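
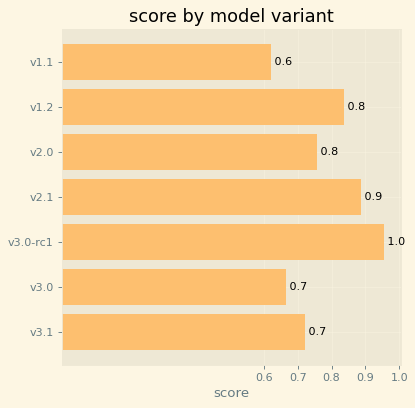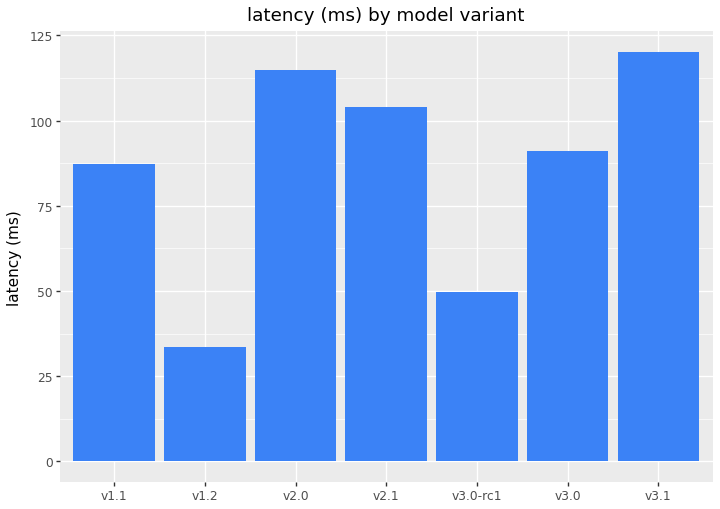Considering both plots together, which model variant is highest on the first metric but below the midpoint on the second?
Chart 2 median latency (ms) ≈ 100; below-median model variants: v1.1, v1.2, v3.0-rc1. Among those, v3.0-rc1 has the highest score (≈ 1).

v3.0-rc1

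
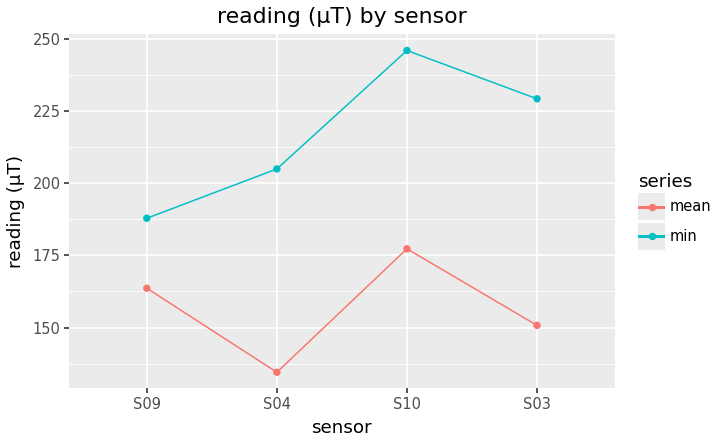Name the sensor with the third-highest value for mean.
Top 4 for mean: S10 ≈ 180, S09 ≈ 160, S03 ≈ 150, S04 ≈ 130.

S03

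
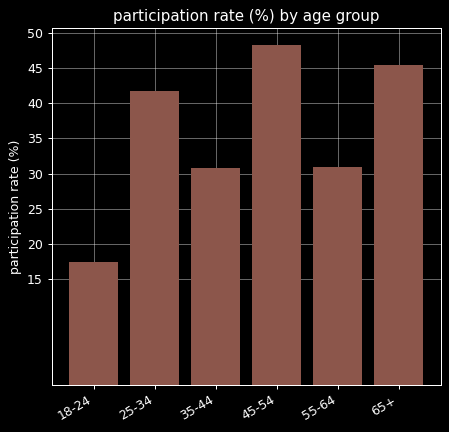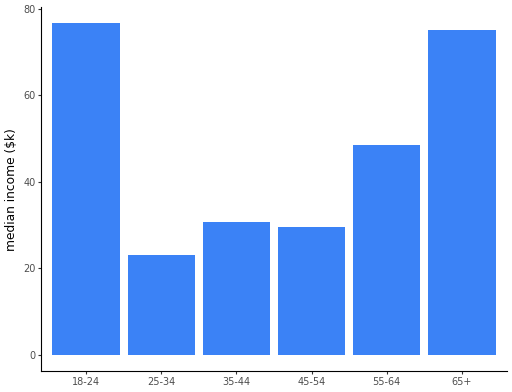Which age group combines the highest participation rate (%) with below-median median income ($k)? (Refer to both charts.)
45-54

Chart 2 median median income ($k) ≈ 40; below-median age groups: 25-34, 35-44, 45-54. Among those, 45-54 has the highest participation rate (%) (≈ 50).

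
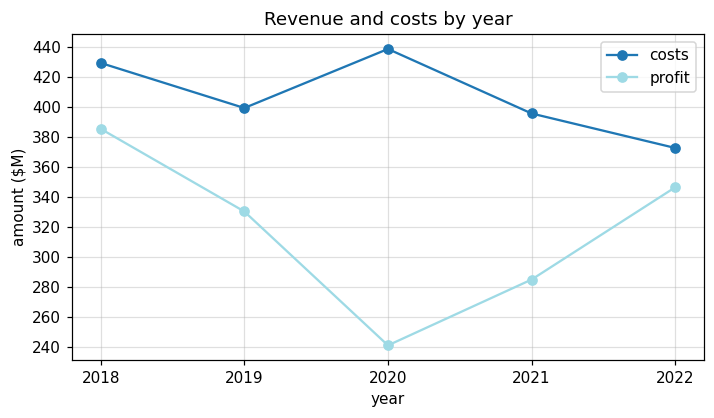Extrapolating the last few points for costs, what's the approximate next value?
≈ 350

Last three: 440, 400, 380 → slope ≈ -30/step → next ≈ 350.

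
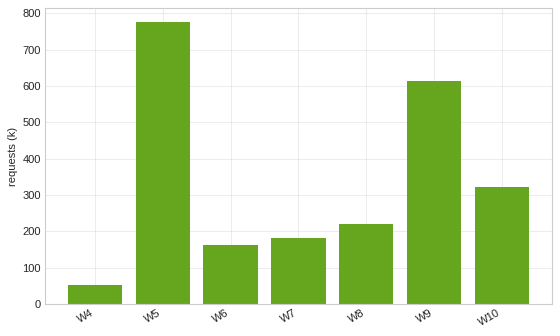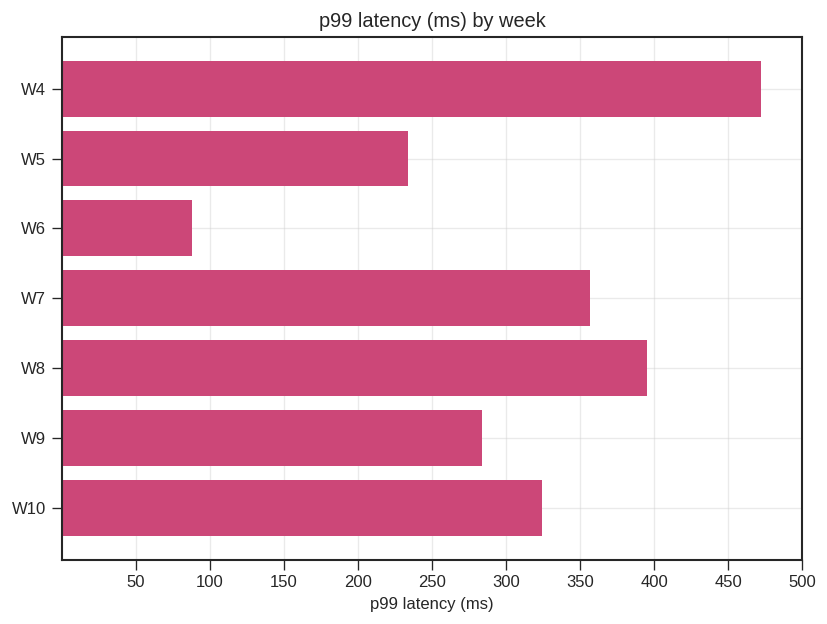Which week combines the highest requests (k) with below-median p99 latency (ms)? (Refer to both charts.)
W5

Chart 2 median p99 latency (ms) ≈ 300; below-median weeks: W5, W6, W9. Among those, W5 has the highest requests (k) (≈ 800).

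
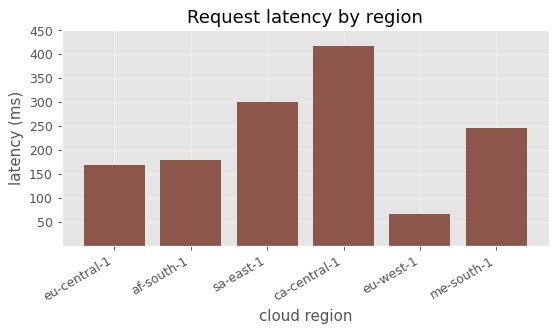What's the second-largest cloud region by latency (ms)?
Top 3: ca-central-1 ≈ 400, sa-east-1 ≈ 300, me-south-1 ≈ 250.

sa-east-1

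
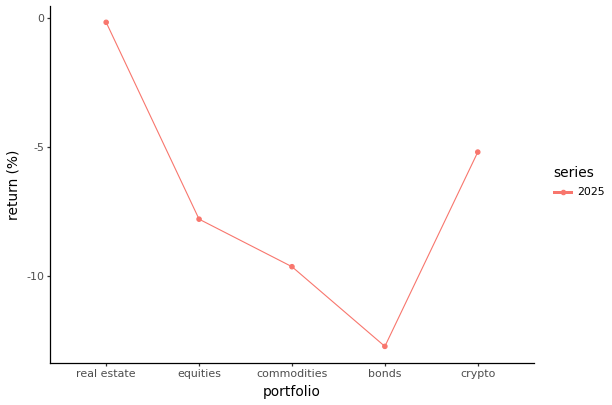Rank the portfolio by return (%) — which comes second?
Top 3: real estate ≈ 0, crypto ≈ -6, equities ≈ -8.

crypto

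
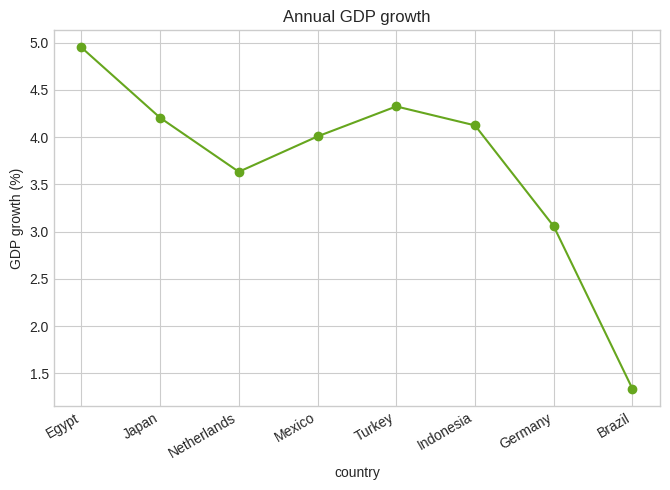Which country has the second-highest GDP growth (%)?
Top 3: Egypt ≈ 5.0, Turkey ≈ 4.5, Japan ≈ 4.0.

Turkey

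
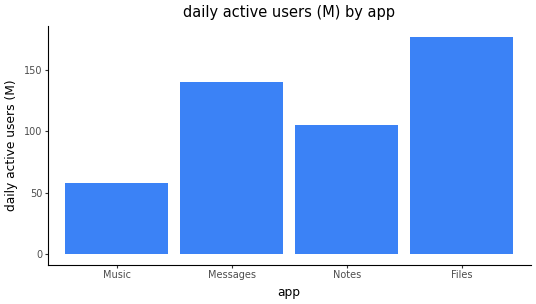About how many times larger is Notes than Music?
Notes ≈ 100, Music ≈ 60; 100/60 ≈ 1.67.

≈ 1.67×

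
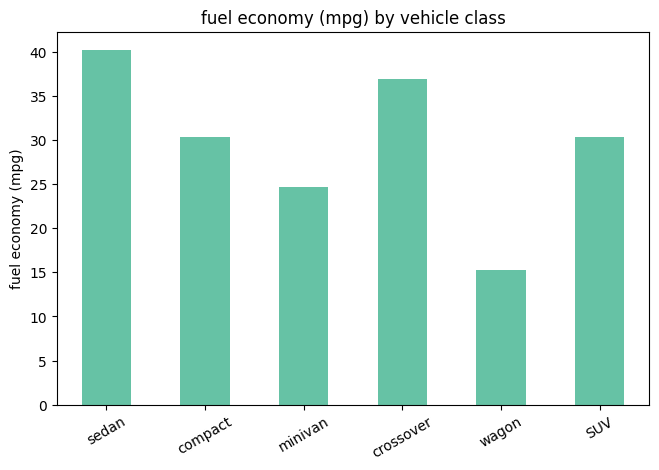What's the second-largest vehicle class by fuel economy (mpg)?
crossover

Top 3: sedan ≈ 40, crossover ≈ 35, SUV ≈ 30.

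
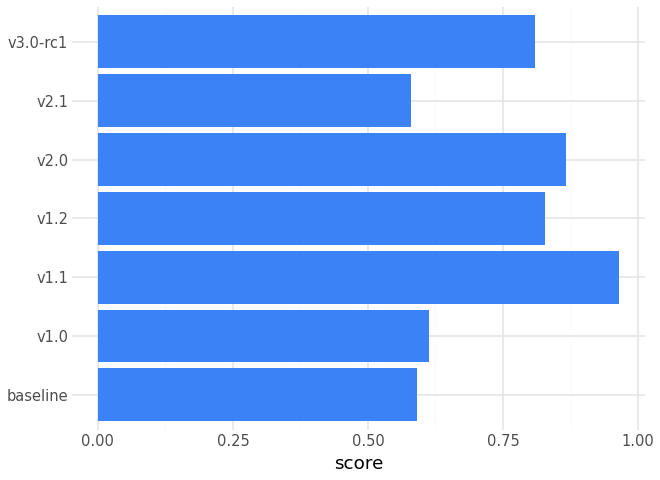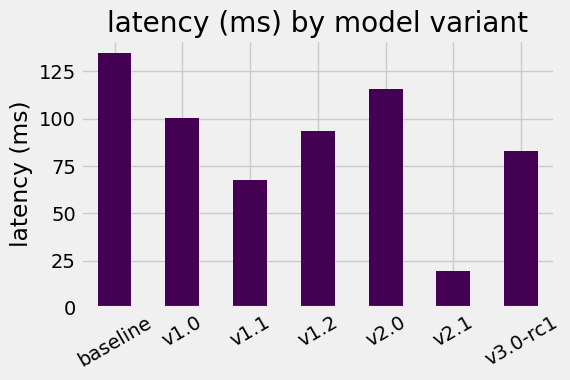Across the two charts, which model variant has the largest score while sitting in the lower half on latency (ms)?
Chart 2 median latency (ms) ≈ 100; below-median model variants: v1.1, v2.1, v3.0-rc1. Among those, v1.1 has the highest score (≈ 1).

v1.1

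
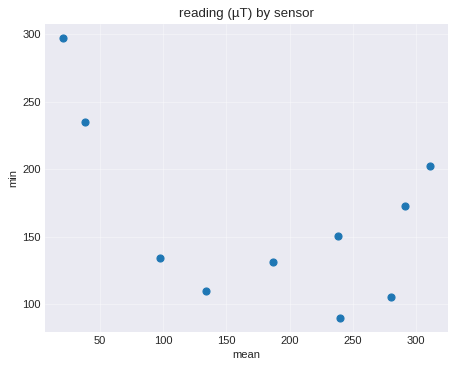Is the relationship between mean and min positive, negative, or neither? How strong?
negative, moderate

Points are negatively correlated; moderate (|r| ≈ 0.5).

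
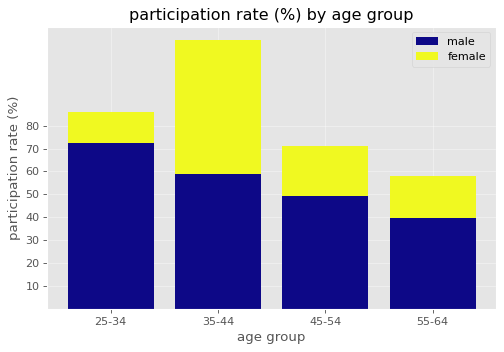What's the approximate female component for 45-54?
female top ≈ 70, bottom ≈ 50; segment ≈ 20.

≈ 20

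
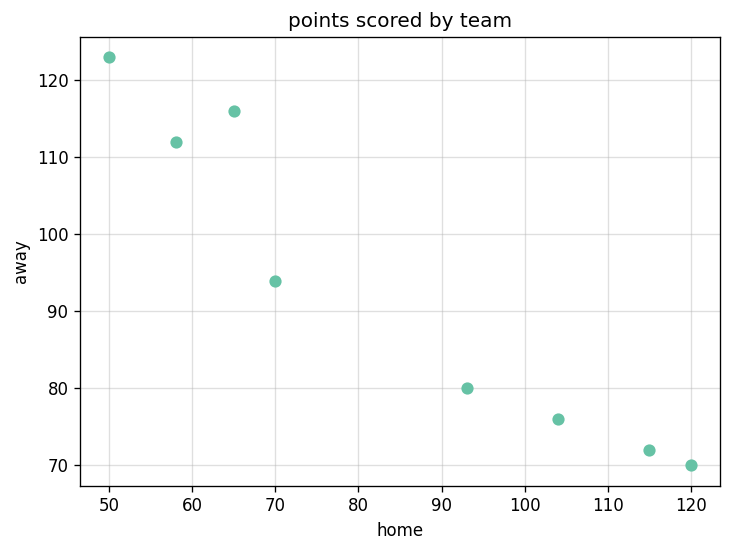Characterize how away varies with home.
negative, strong

Points are negatively correlated; strong (|r| ≈ 1.0).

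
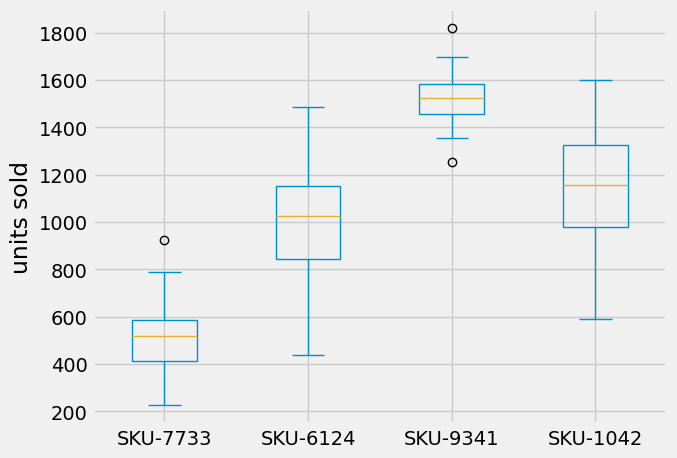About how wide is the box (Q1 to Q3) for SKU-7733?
≈ 200

Q3 ≈ 600, Q1 ≈ 400; IQR ≈ 200.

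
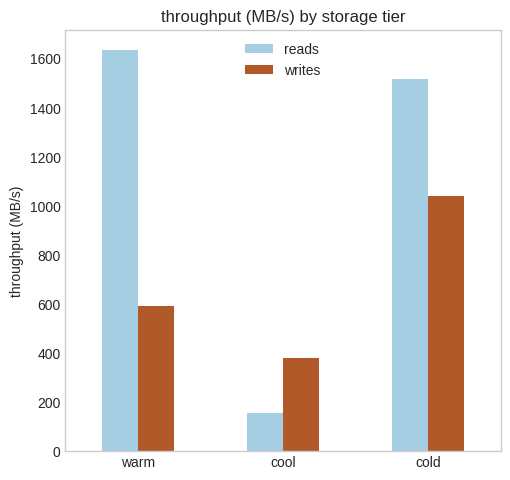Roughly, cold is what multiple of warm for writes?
≈ 1.67×

cold ≈ 1000, warm ≈ 600; 1000/600 ≈ 1.67.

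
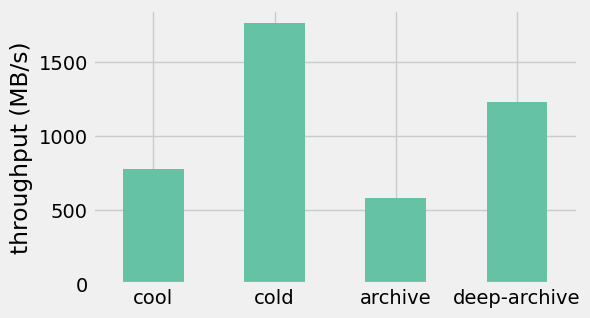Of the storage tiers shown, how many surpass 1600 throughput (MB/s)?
1

Above 1600: cold.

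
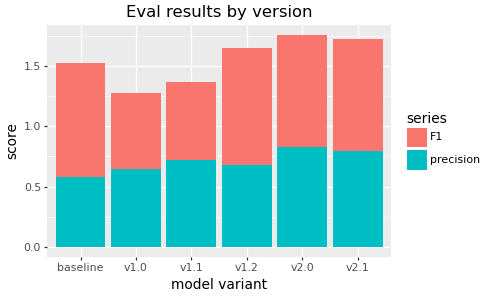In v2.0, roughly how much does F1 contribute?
F1 top ≈ 1.8, bottom ≈ 0.8; segment ≈ 1.0.

≈ 1.0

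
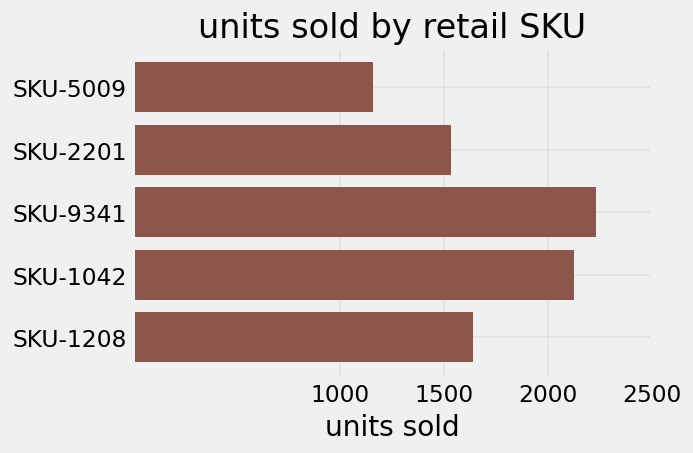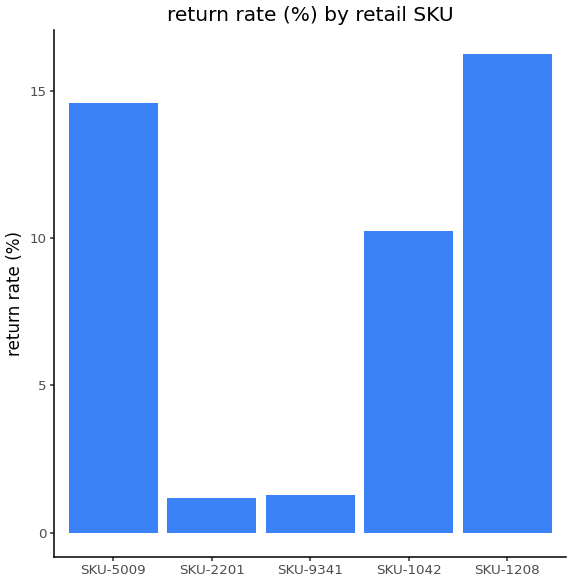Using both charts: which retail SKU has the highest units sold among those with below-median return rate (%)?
Chart 2 median return rate (%) ≈ 10; below-median retail SKUs: SKU-2201, SKU-9341. Among those, SKU-9341 has the highest units sold (≈ 2000).

SKU-9341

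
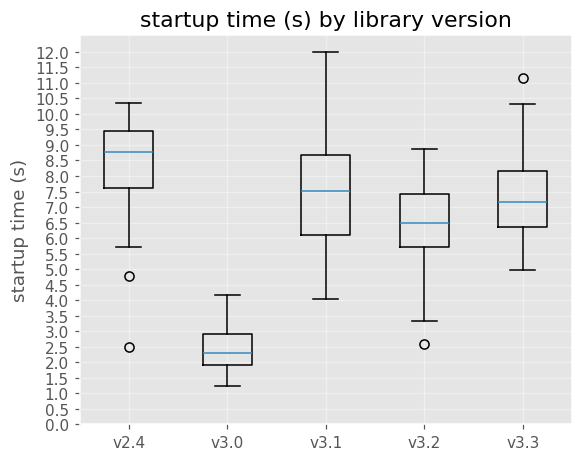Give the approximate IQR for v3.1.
≈ 2.5

Q3 ≈ 8.5, Q1 ≈ 6.0; IQR ≈ 2.5.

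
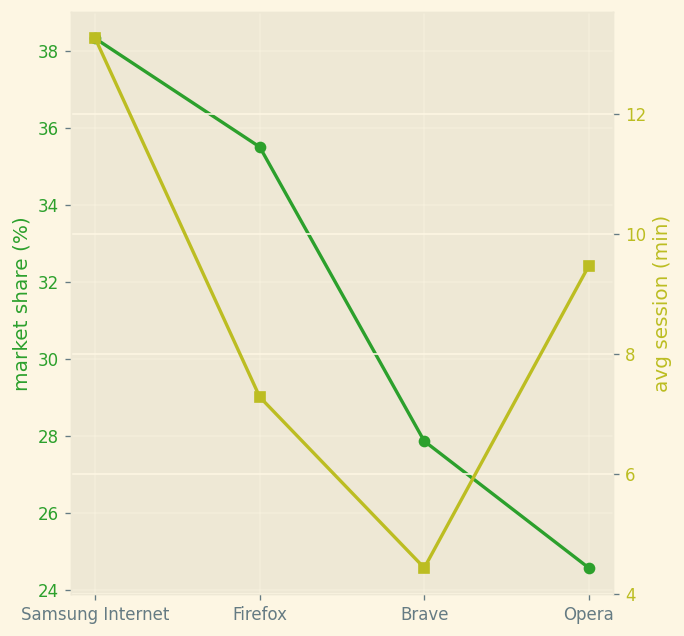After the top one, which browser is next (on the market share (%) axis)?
Top 3 (on the market share (%) axis): Samsung Internet ≈ 38, Firefox ≈ 36, Brave ≈ 28.

Firefox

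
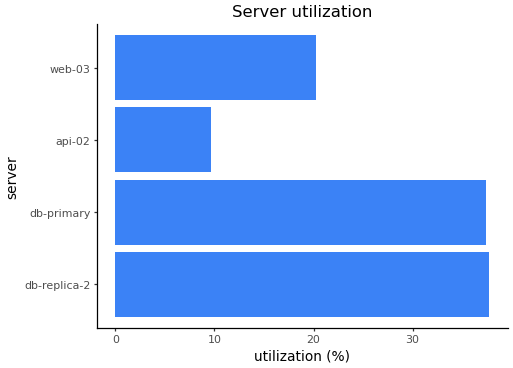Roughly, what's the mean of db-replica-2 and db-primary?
≈ 38

(40 + 35) / 2 ≈ 38.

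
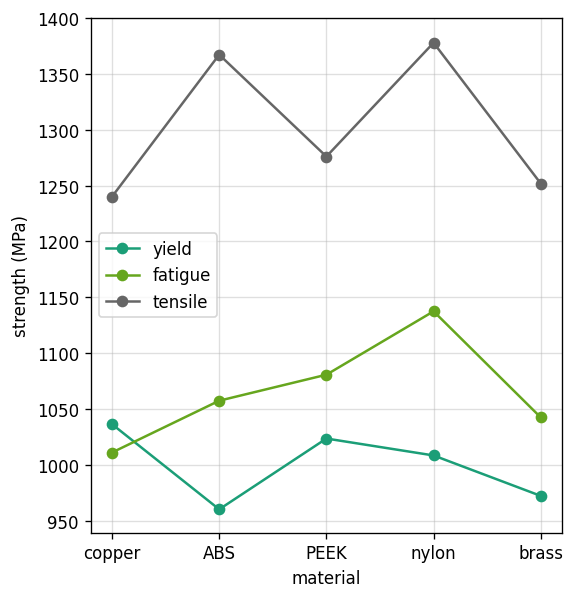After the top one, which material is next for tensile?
Top 3 for tensile: nylon ≈ 1400, ABS ≈ 1350, PEEK ≈ 1300.

ABS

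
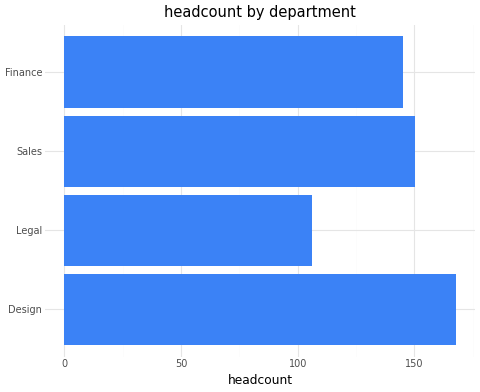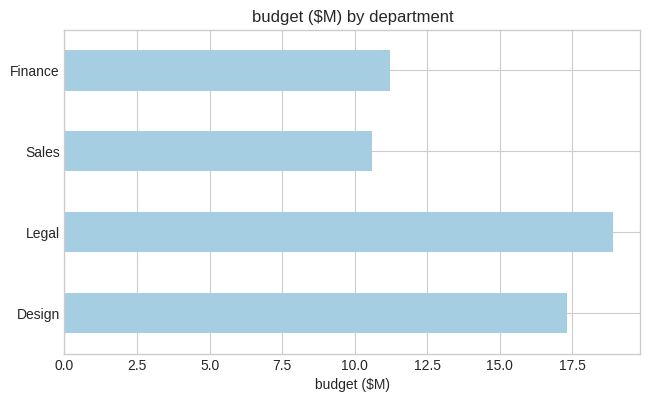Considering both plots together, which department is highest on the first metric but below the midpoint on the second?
Chart 2 median budget ($M) ≈ 14; below-median departments: Sales, Finance. Among those, Sales has the highest headcount (≈ 160).

Sales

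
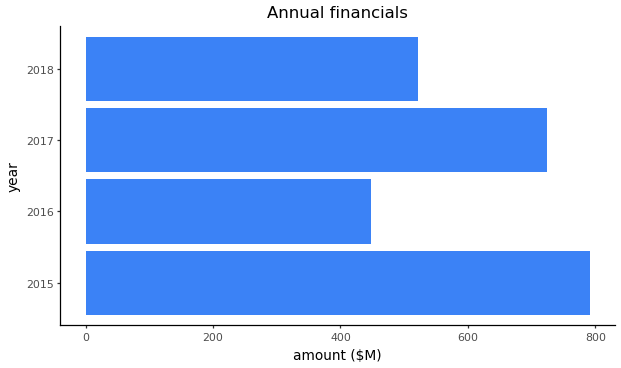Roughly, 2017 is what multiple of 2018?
≈ 1.4×

2017 ≈ 700, 2018 ≈ 500; 700/500 ≈ 1.4.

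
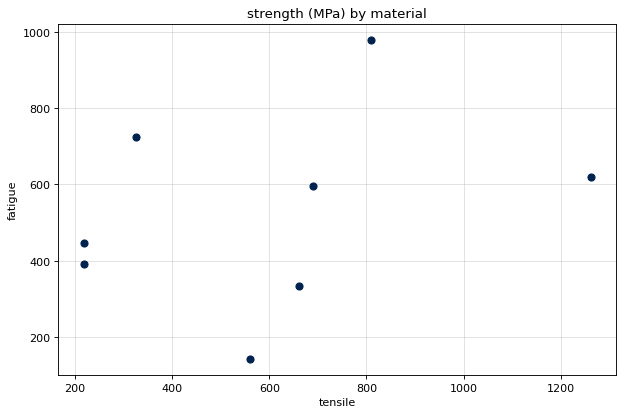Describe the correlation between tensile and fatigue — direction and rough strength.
Points are positively correlated; weak (|r| ≈ 0.3).

positive, weak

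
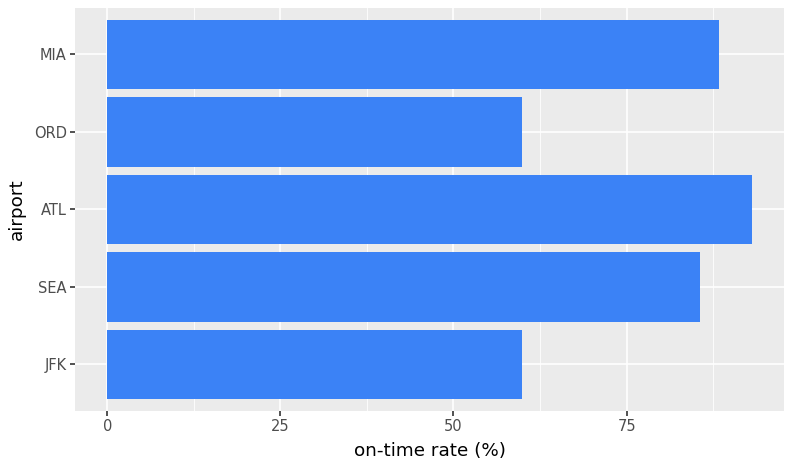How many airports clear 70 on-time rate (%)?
Above 70: SEA, ATL, MIA.

3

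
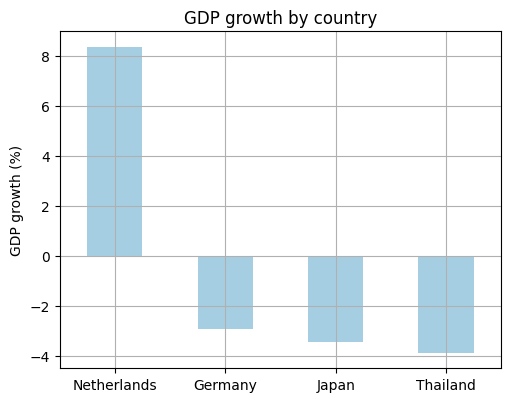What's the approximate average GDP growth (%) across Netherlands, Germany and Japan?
≈ 1

(8 + -2 + -4) / 3 ≈ 1.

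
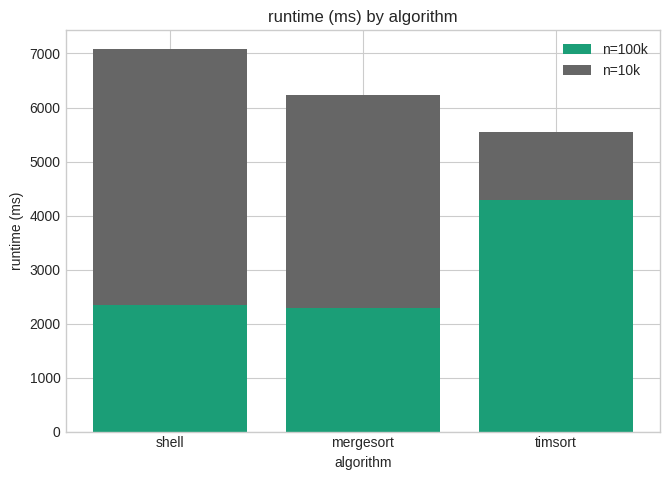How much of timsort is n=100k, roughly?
n=100k top ≈ 4000, bottom ≈ 0; segment ≈ 4000.

≈ 4000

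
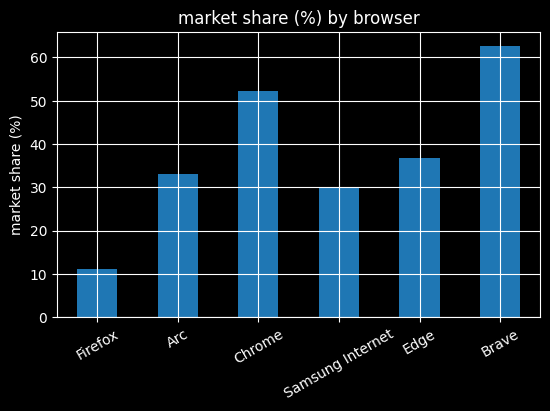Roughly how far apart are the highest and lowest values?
Max Brave ≈ 60, min Firefox ≈ 10; range ≈ 50.

≈ 50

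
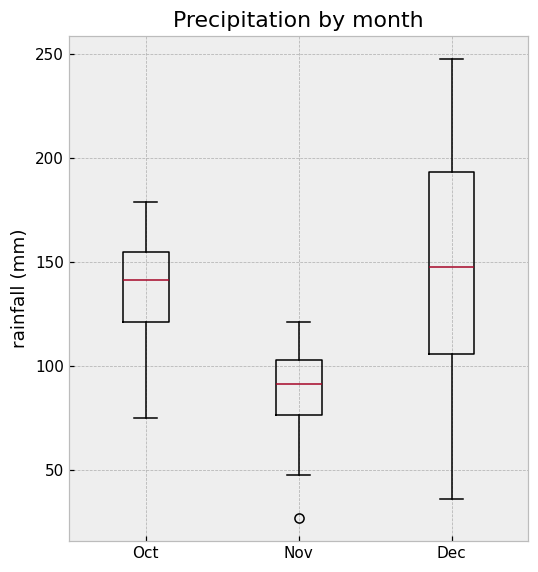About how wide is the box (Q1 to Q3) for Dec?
Q3 ≈ 190, Q1 ≈ 110; IQR ≈ 80.

≈ 80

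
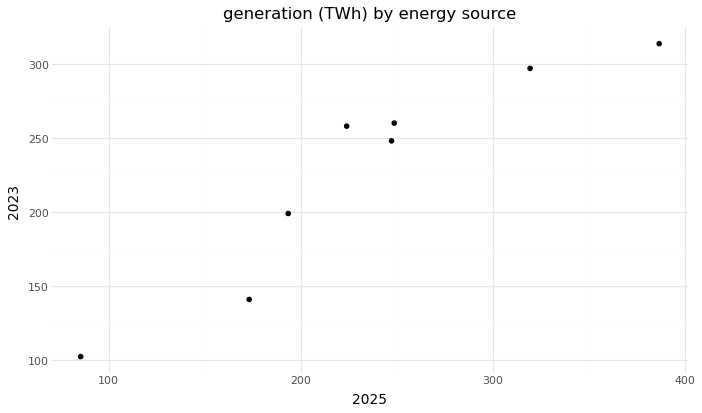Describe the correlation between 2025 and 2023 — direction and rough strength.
positive, strong

Points are positively correlated; strong (|r| ≈ 0.9).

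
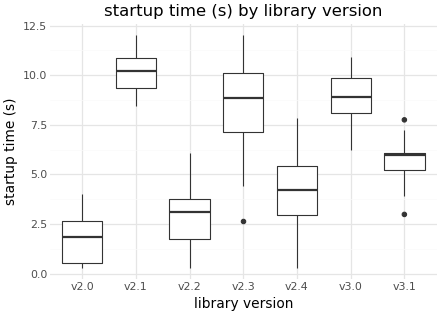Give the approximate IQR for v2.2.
≈ 2

Q3 ≈ 4, Q1 ≈ 2; IQR ≈ 2.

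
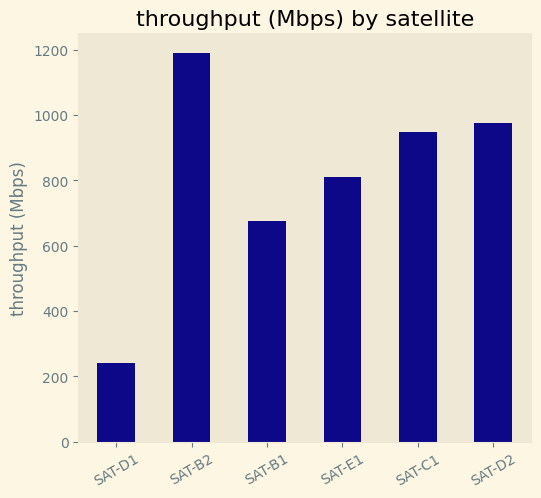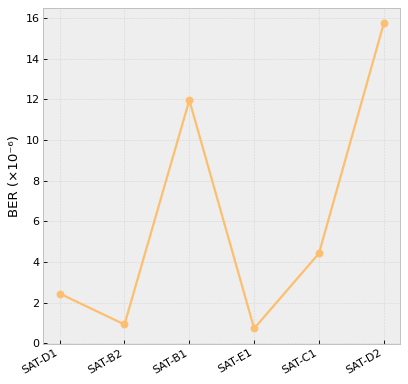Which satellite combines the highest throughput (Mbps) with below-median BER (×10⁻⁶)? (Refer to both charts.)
SAT-B2

Chart 2 median BER (×10⁻⁶) ≈ 4; below-median satellites: SAT-D1, SAT-B2, SAT-E1. Among those, SAT-B2 has the highest throughput (Mbps) (≈ 1200).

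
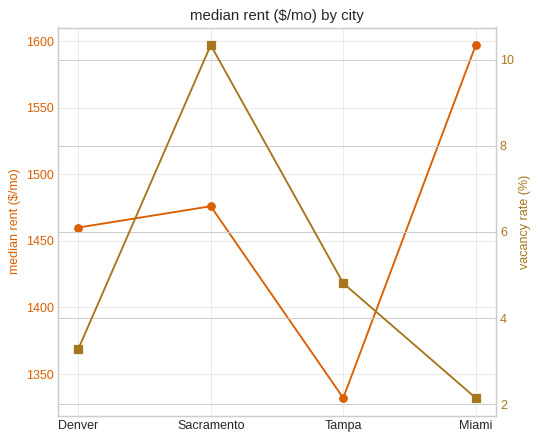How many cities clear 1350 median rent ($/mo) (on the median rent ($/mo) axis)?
Above 1350: Denver, Sacramento, Miami.

3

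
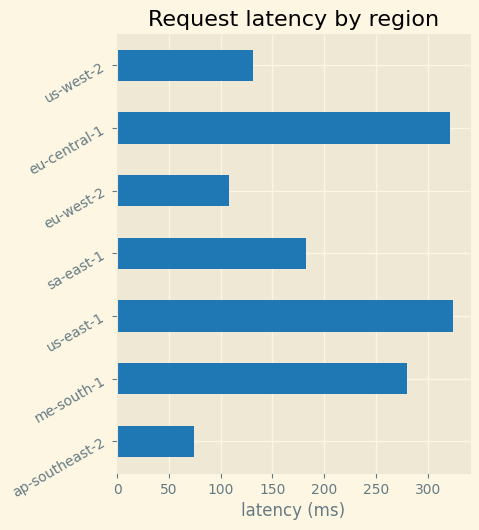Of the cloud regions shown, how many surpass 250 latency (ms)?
Above 250: me-south-1, us-east-1, eu-central-1.

3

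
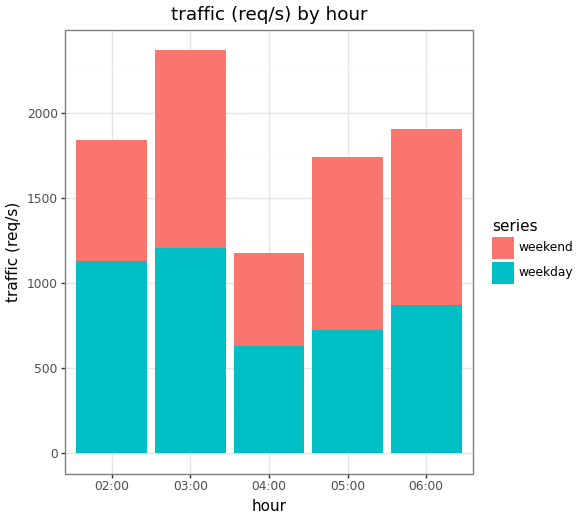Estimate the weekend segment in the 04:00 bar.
≈ 600

weekend top ≈ 1200, bottom ≈ 600; segment ≈ 600.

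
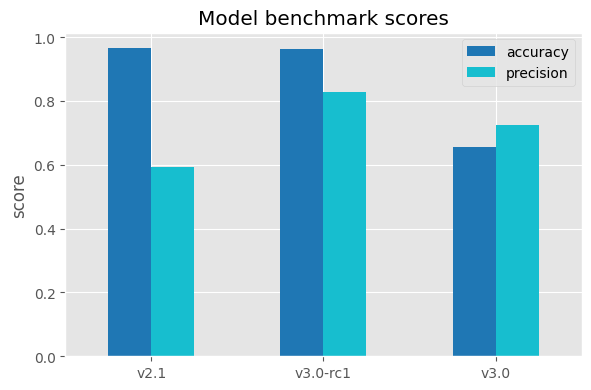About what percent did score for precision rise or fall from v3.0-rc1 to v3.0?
v3.0-rc1 ≈ 0.8, v3.0 ≈ 0.7; (0.7 − 0.8) / 0.8 ≈ -12.5%.

≈ -12.5%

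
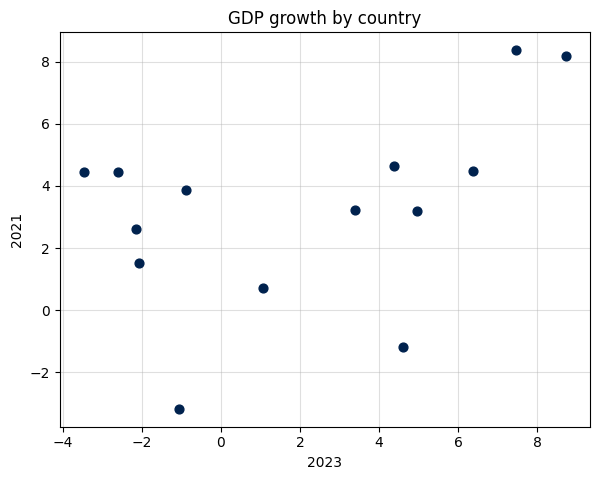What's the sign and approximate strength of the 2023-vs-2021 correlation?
Points are positively correlated; moderate (|r| ≈ 0.5).

positive, moderate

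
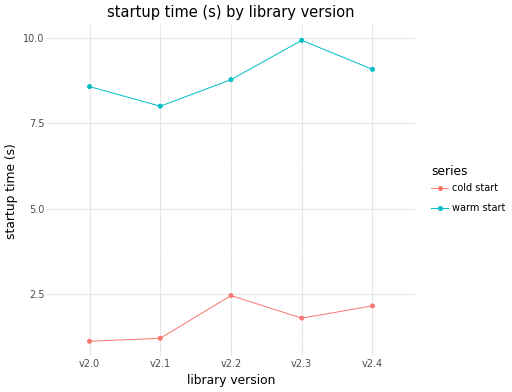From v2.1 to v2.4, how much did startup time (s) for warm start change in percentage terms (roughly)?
≈ +12.5%

v2.1 ≈ 8, v2.4 ≈ 9; (9 − 8) / 8 ≈ +12.5%.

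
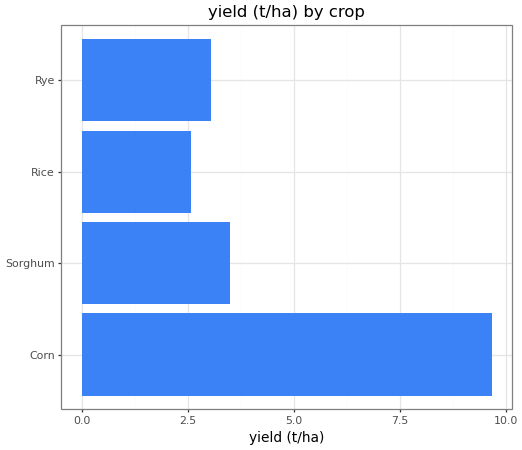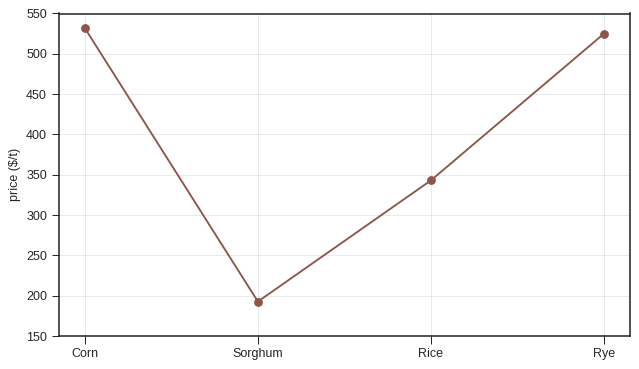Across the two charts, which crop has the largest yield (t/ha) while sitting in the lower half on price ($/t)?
Chart 2 median price ($/t) ≈ 450; below-median crops: Sorghum, Rice. Among those, Sorghum has the highest yield (t/ha) (≈ 4).

Sorghum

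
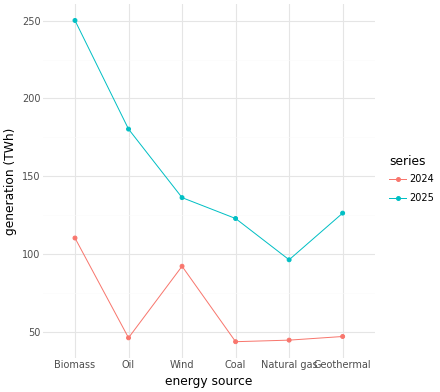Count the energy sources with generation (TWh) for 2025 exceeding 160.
Above 160: Biomass, Oil.

2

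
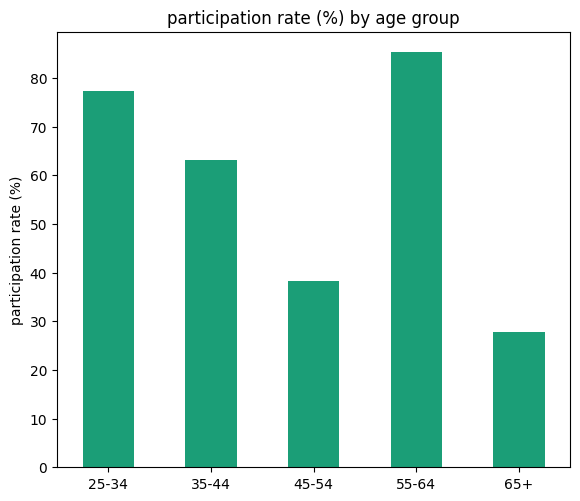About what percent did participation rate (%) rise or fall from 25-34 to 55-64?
25-34 ≈ 80, 55-64 ≈ 90; (90 − 80) / 80 ≈ +12.5%.

≈ +12.5%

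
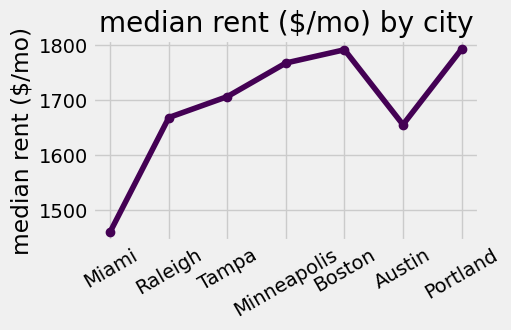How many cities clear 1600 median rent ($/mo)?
6

Above 1600: Raleigh, Tampa, Minneapolis, Boston, Austin, Portland.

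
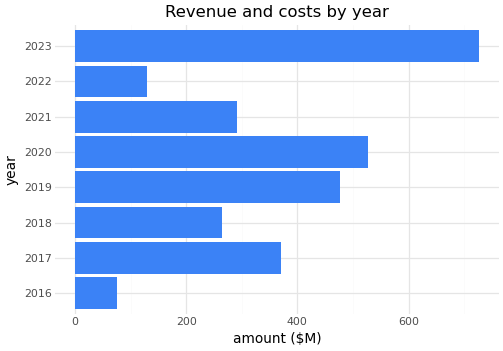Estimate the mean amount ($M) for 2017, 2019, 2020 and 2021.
(400 + 500 + 500 + 300) / 4 ≈ 425.

≈ 425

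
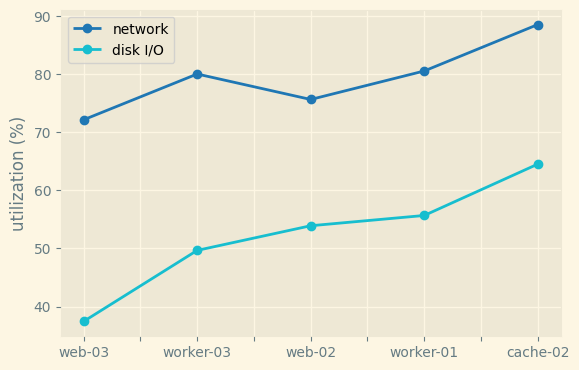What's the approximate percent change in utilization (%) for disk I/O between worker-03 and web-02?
worker-03 ≈ 50, web-02 ≈ 55; (55 − 50) / 50 ≈ +10%.

≈ +10%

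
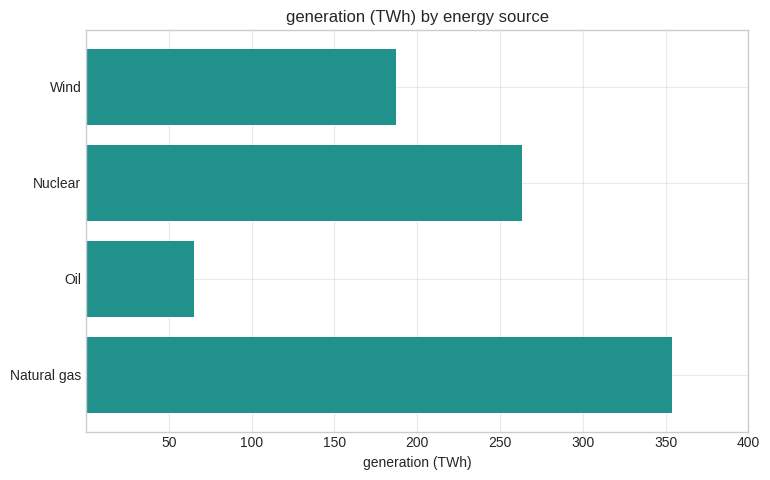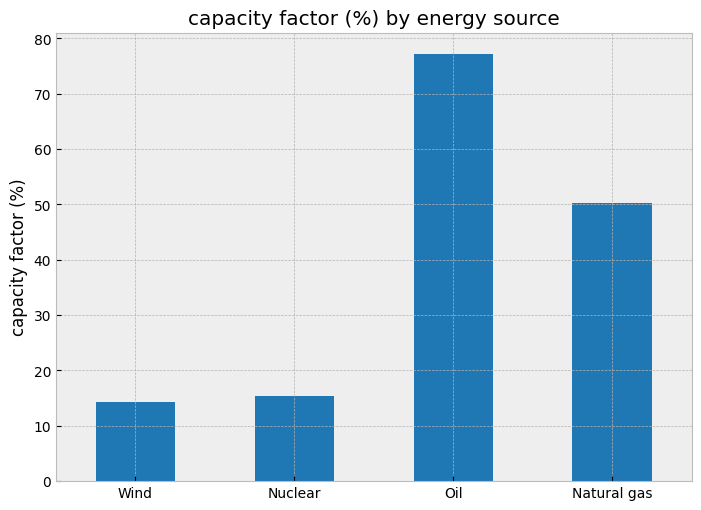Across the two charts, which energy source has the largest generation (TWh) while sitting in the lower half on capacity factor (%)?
Nuclear

Chart 2 median capacity factor (%) ≈ 30; below-median energy sources: Wind, Nuclear. Among those, Nuclear has the highest generation (TWh) (≈ 250).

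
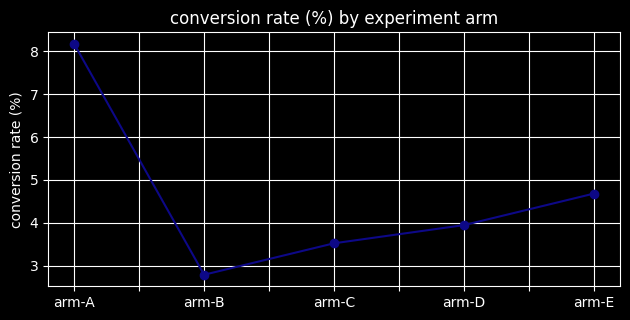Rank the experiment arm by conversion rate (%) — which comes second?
Top 3: arm-A ≈ 8.0, arm-E ≈ 4.5, arm-D ≈ 4.0.

arm-E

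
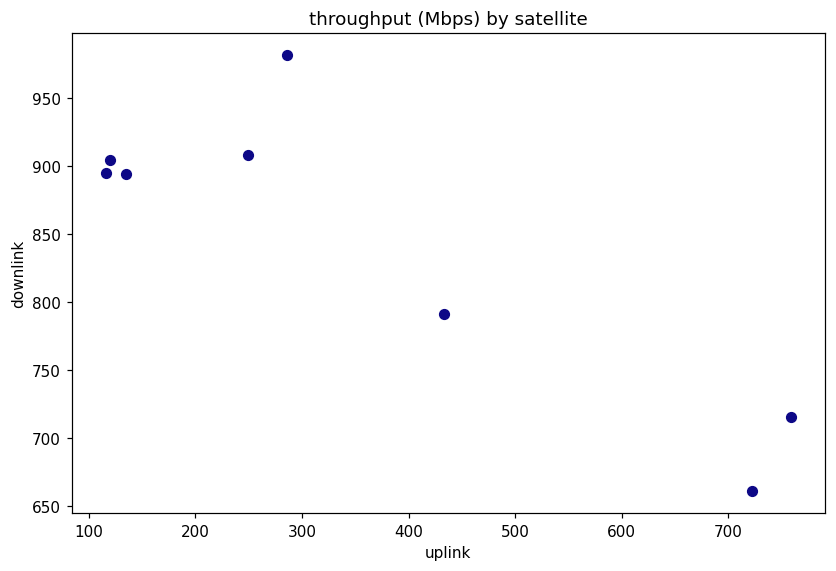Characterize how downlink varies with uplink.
negative, strong

Points are negatively correlated; strong (|r| ≈ 0.9).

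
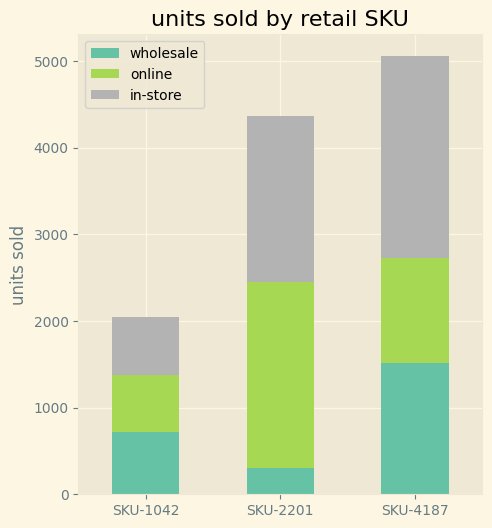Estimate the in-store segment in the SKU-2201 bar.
in-store top ≈ 4500, bottom ≈ 2500; segment ≈ 2000.

≈ 2000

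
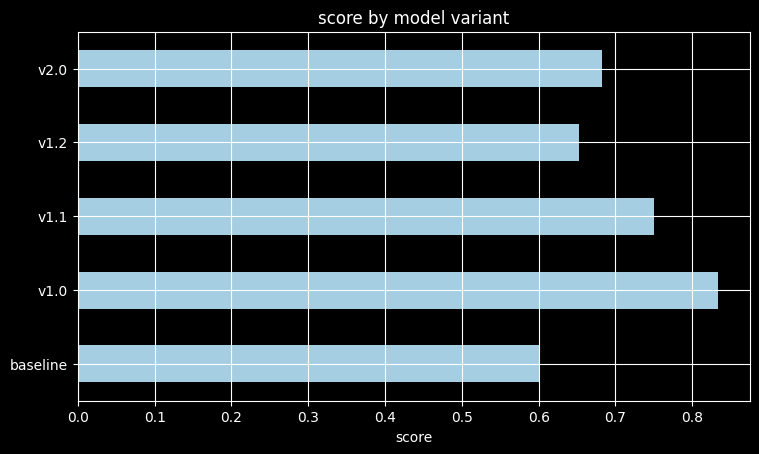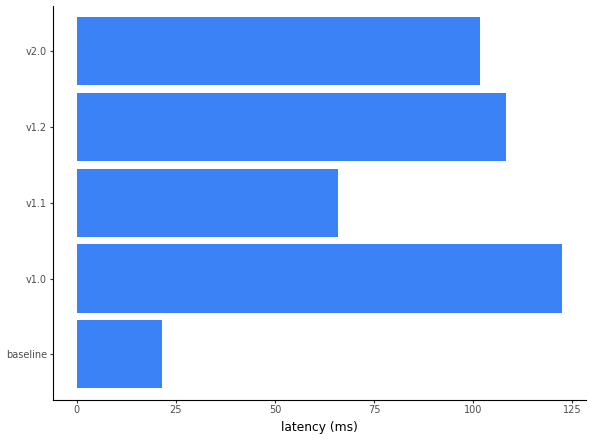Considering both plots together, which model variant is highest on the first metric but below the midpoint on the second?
v1.1

Chart 2 median latency (ms) ≈ 100; below-median model variants: baseline, v1.1. Among those, v1.1 has the highest score (≈ 0.7).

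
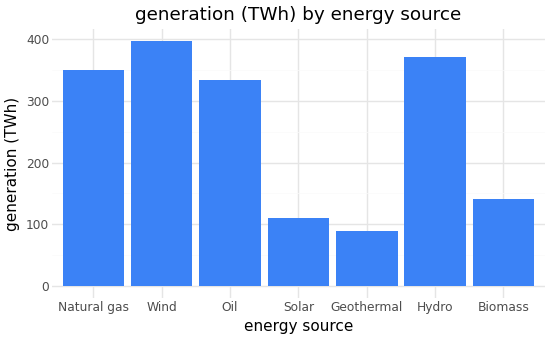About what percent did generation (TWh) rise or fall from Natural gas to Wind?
≈ +14.3%

Natural gas ≈ 350, Wind ≈ 400; (400 − 350) / 350 ≈ +14.3%.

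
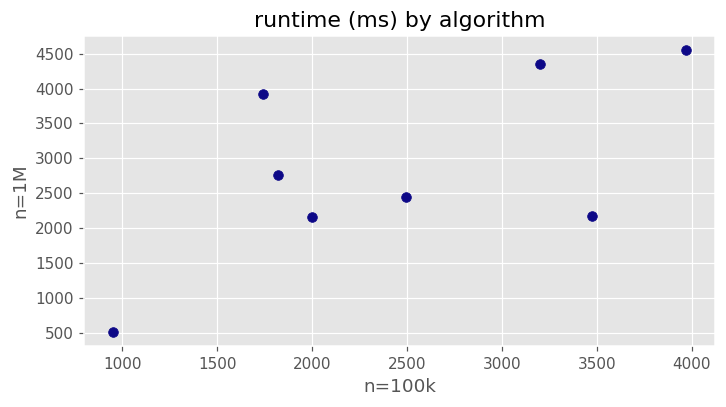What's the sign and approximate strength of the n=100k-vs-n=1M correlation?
positive, moderate

Points are positively correlated; moderate (|r| ≈ 0.6).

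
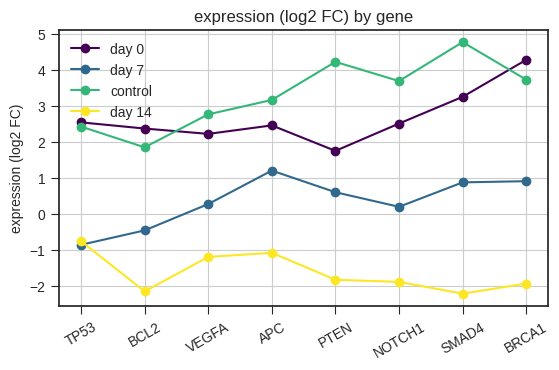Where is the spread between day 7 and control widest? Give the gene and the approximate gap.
SMAD4, ≈ 4 log2 FC

SMAD4: day 7 ≈ 1, control ≈ 5 → gap ≈ 4. Next-largest (PTEN) is only ≈ 3.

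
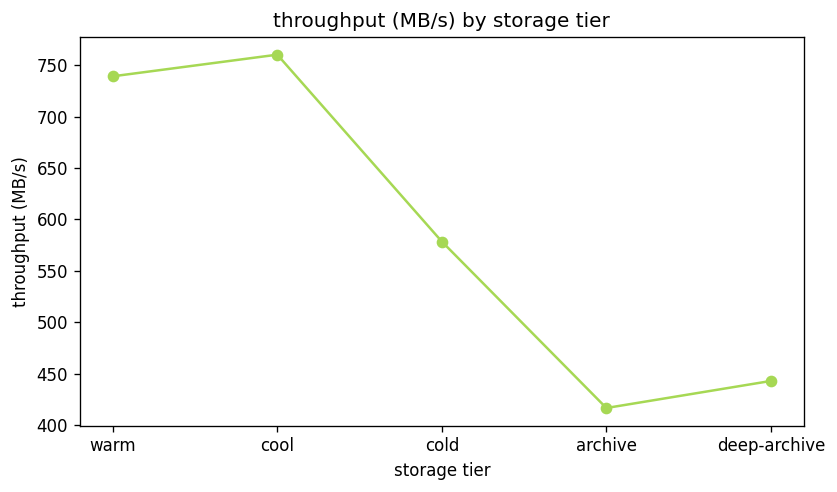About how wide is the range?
Max cool ≈ 750, min archive ≈ 400; range ≈ 350.

≈ 350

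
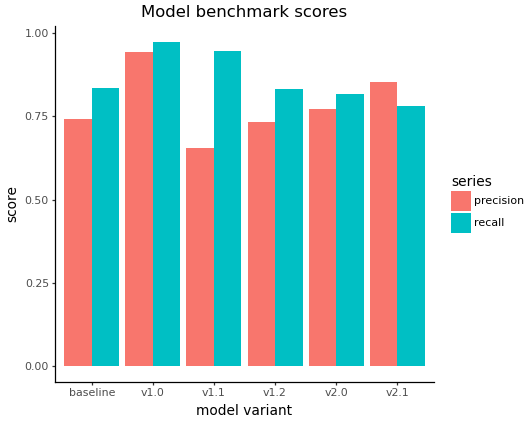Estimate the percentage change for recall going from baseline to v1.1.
≈ +12.5%

baseline ≈ 0.8, v1.1 ≈ 0.9; (0.9 − 0.8) / 0.8 ≈ +12.5%.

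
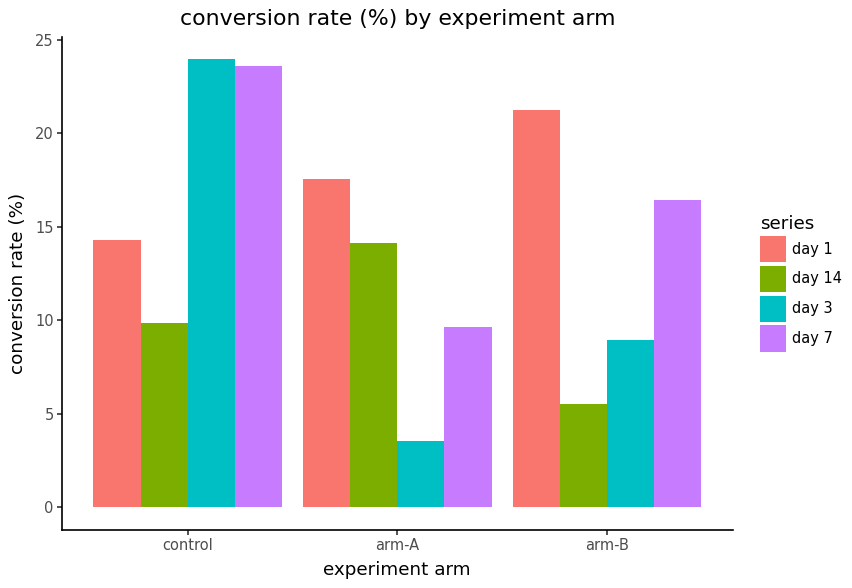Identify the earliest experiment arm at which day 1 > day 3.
arm-A

control: day 1 ≈ 14 vs day 3 ≈ 24 (not yet); arm-A: day 1 ≈ 18 vs day 3 ≈ 4 (first crossover).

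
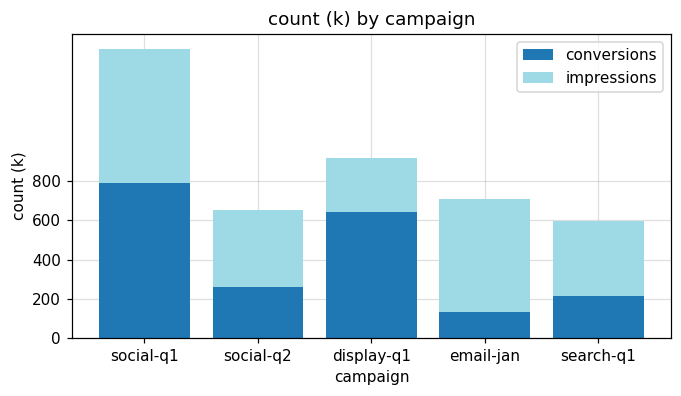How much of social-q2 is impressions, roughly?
impressions top ≈ 600, bottom ≈ 200; segment ≈ 400.

≈ 400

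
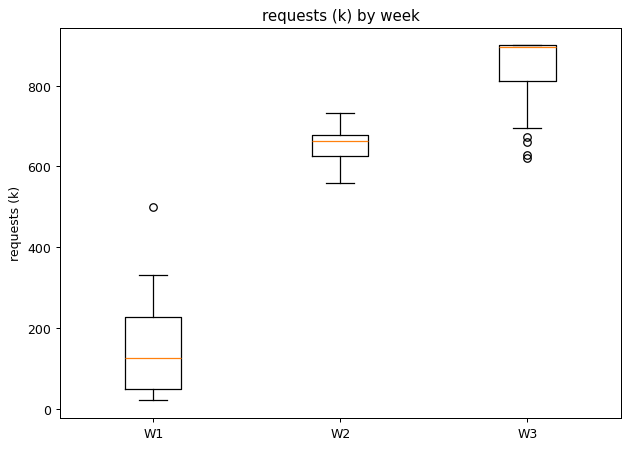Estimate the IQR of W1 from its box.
Q3 ≈ 200, Q1 ≈ 0; IQR ≈ 200.

≈ 200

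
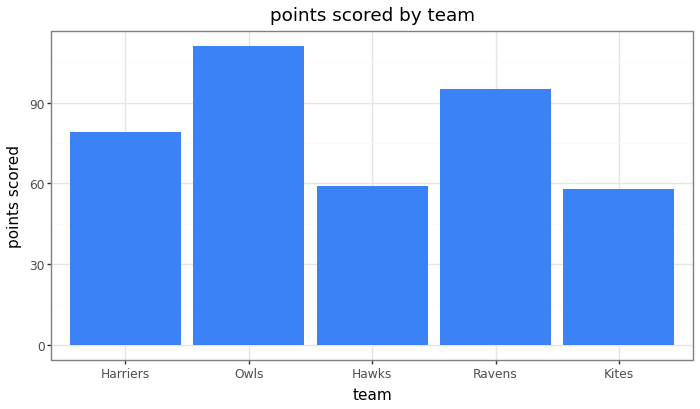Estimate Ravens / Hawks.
≈ 1.67×

Ravens ≈ 100, Hawks ≈ 60; 100/60 ≈ 1.67.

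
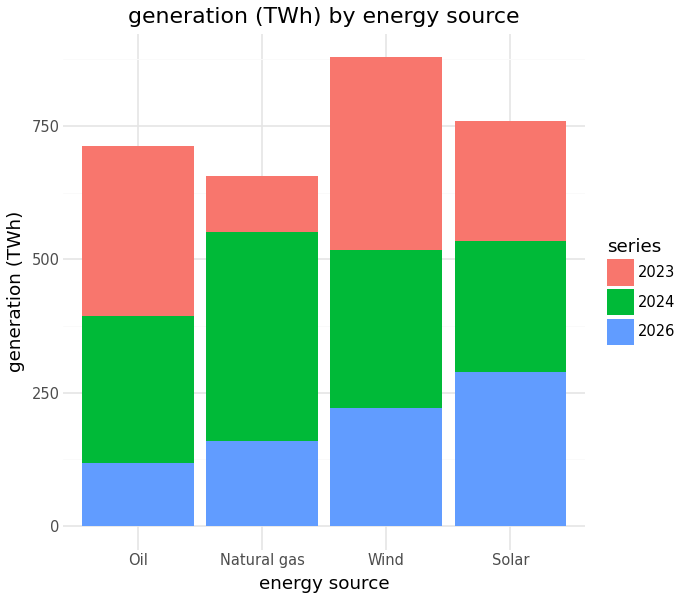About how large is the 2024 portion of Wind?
≈ 300

2024 top ≈ 500, bottom ≈ 200; segment ≈ 300.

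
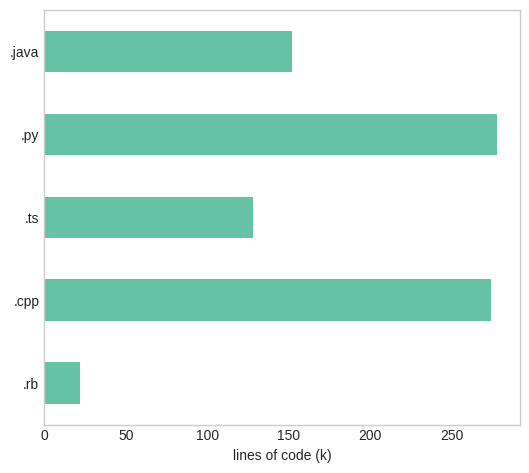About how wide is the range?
Max .py ≈ 275, min .rb ≈ 25; range ≈ 250.

≈ 250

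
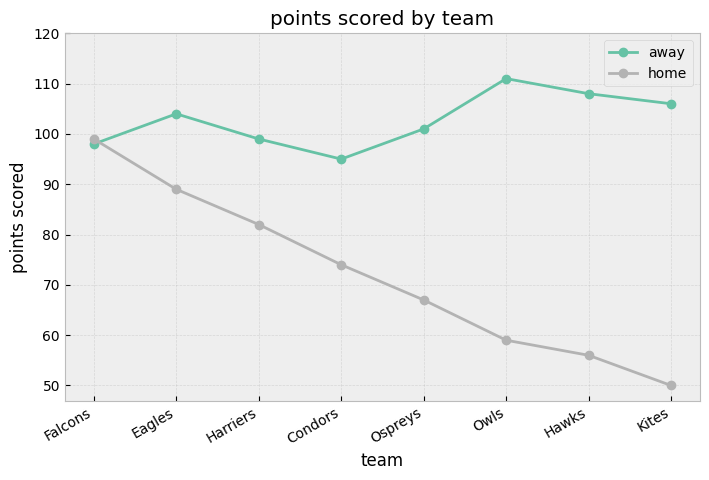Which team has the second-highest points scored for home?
Top 3 for home: Falcons ≈ 100, Eagles ≈ 90, Harriers ≈ 80.

Eagles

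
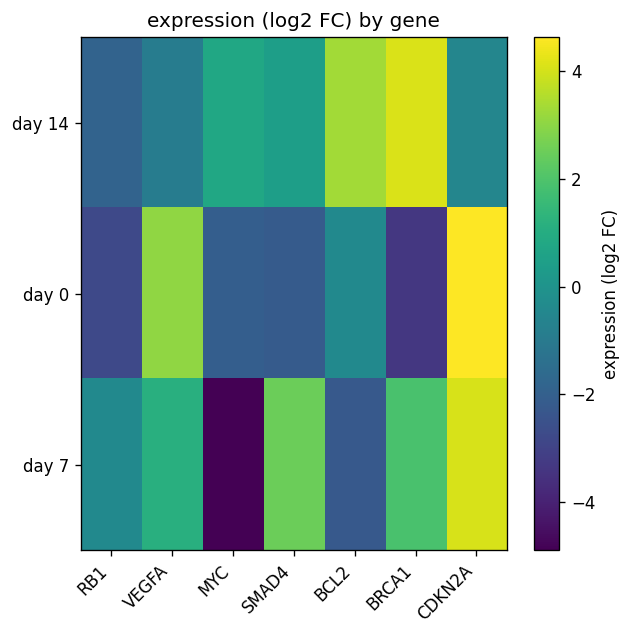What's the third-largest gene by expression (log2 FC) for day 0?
Top 4 for day 0: CDKN2A ≈ 5, VEGFA ≈ 3, BCL2 ≈ 0, MYC ≈ -2.

BCL2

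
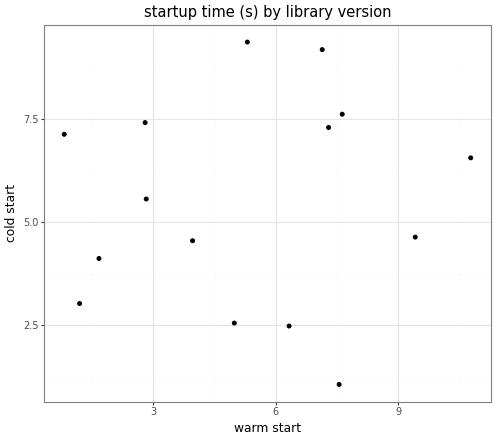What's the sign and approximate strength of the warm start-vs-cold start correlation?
Points are roughly uncorrelated; weak (|r| ≈ 0.1).

no clear correlation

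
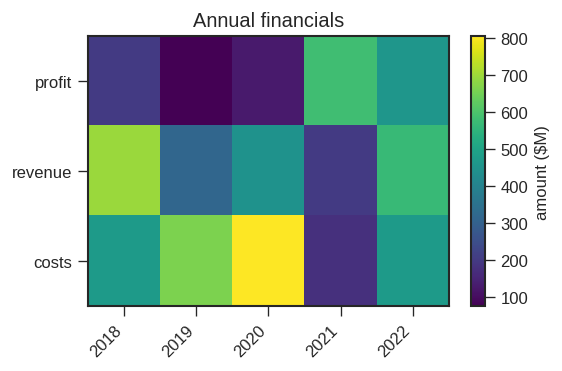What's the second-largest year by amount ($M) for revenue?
Top 3 for revenue: 2018 ≈ 700, 2022 ≈ 600, 2020 ≈ 400.

2022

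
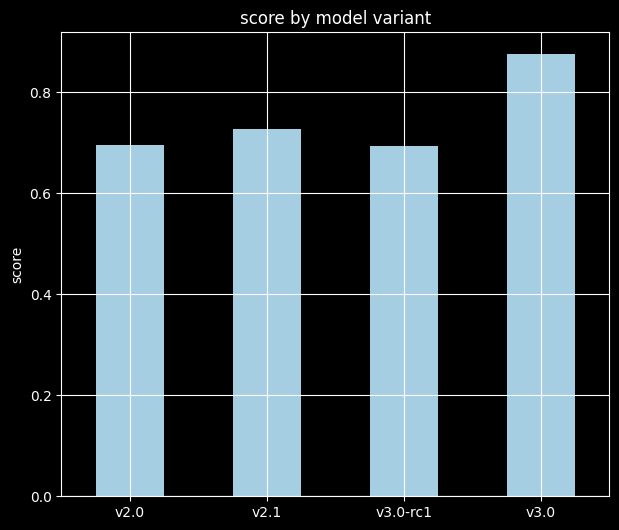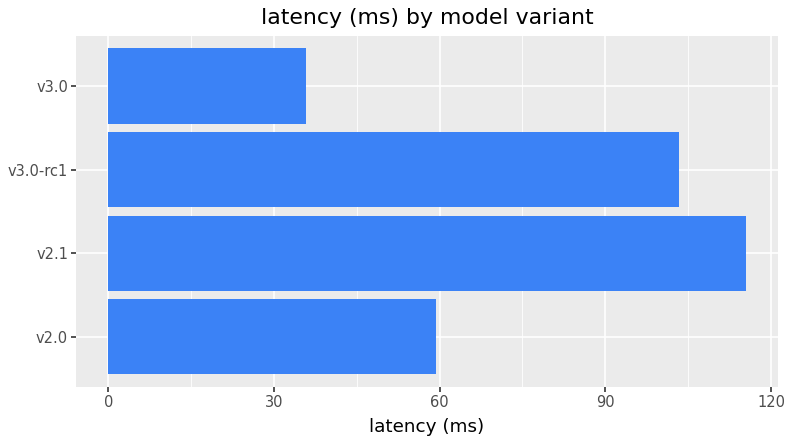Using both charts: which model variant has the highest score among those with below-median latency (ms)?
v3.0

Chart 2 median latency (ms) ≈ 80; below-median model variants: v2.0, v3.0. Among those, v3.0 has the highest score (≈ 0.9).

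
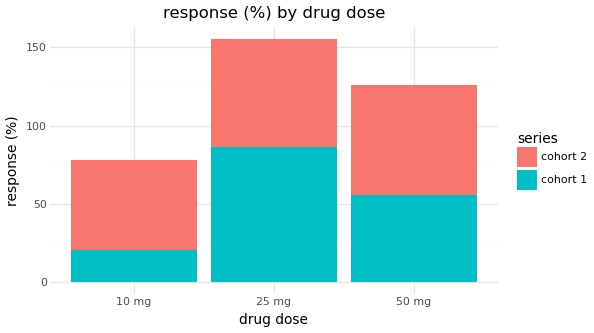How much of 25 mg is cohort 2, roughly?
cohort 2 top ≈ 160, bottom ≈ 80; segment ≈ 80.

≈ 80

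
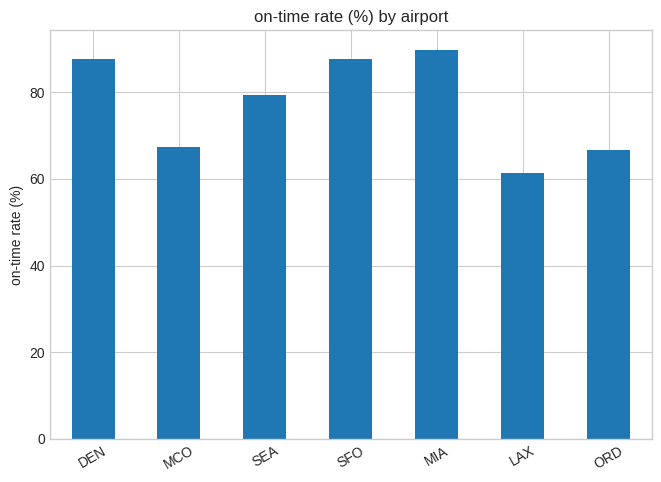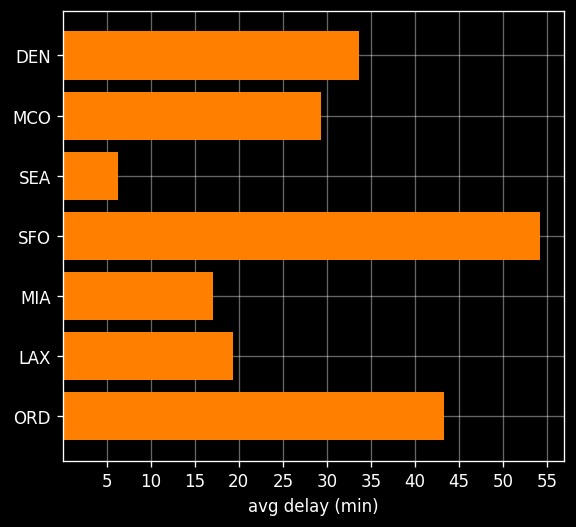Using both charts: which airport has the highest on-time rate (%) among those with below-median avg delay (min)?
Chart 2 median avg delay (min) ≈ 30; below-median airports: SEA, MIA, LAX. Among those, MIA has the highest on-time rate (%) (≈ 90).

MIA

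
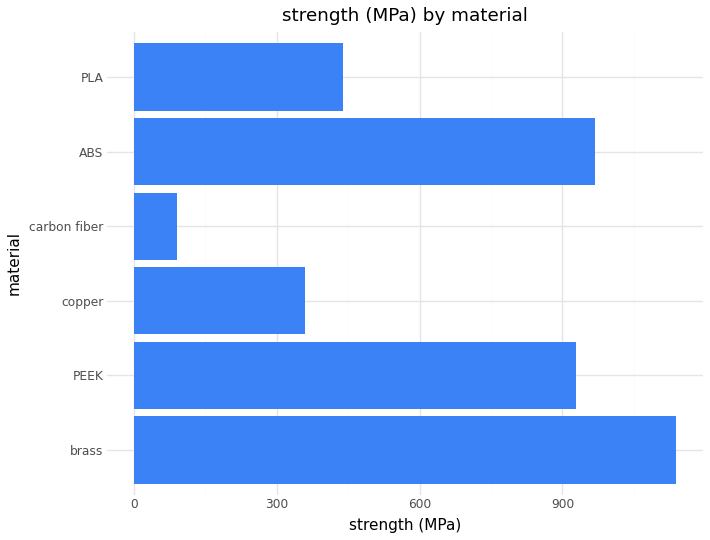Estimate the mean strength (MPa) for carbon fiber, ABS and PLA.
≈ 500

(100 + 1000 + 400) / 3 ≈ 500.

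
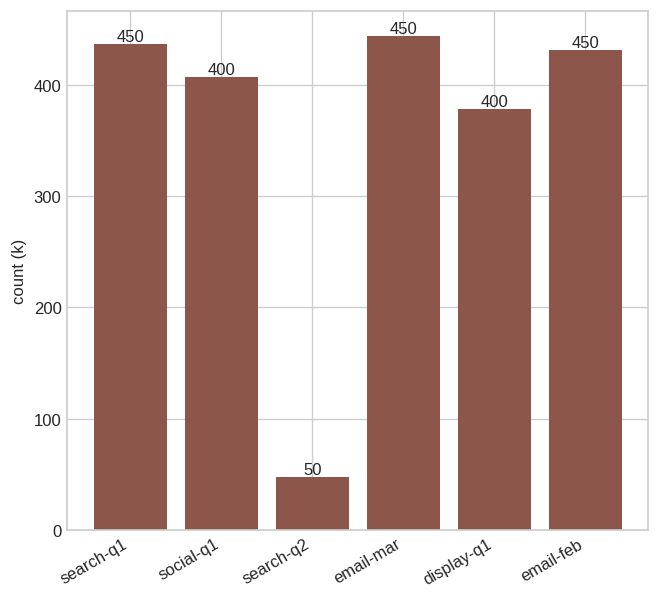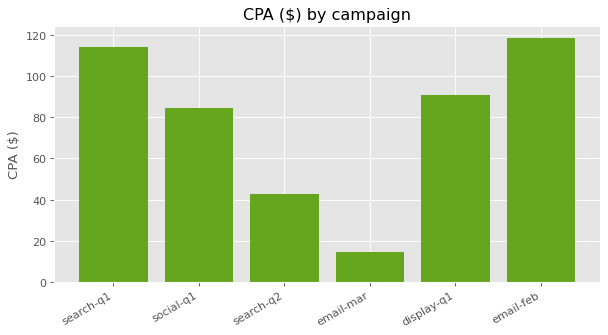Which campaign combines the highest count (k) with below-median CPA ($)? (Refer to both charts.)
Chart 2 median CPA ($) ≈ 80; below-median campaigns: social-q1, search-q2, email-mar. Among those, email-mar has the highest count (k) (≈ 450).

email-mar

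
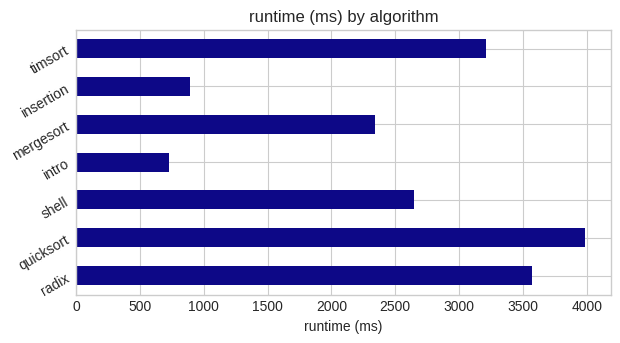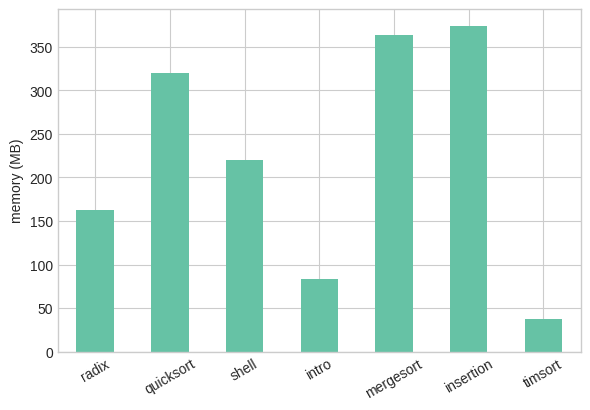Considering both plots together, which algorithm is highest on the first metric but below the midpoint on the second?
radix

Chart 2 median memory (MB) ≈ 200; below-median algorithms: radix, intro, timsort. Among those, radix has the highest runtime (ms) (≈ 3500).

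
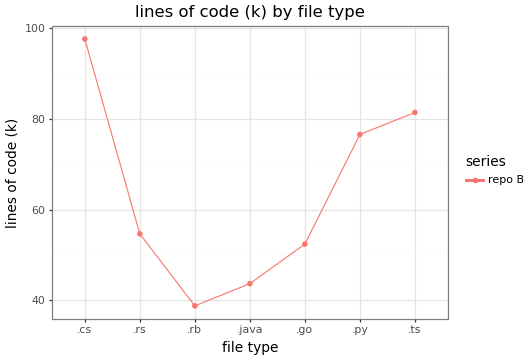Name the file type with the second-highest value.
.ts

Top 3: .cs ≈ 100, .ts ≈ 80, .py ≈ 75.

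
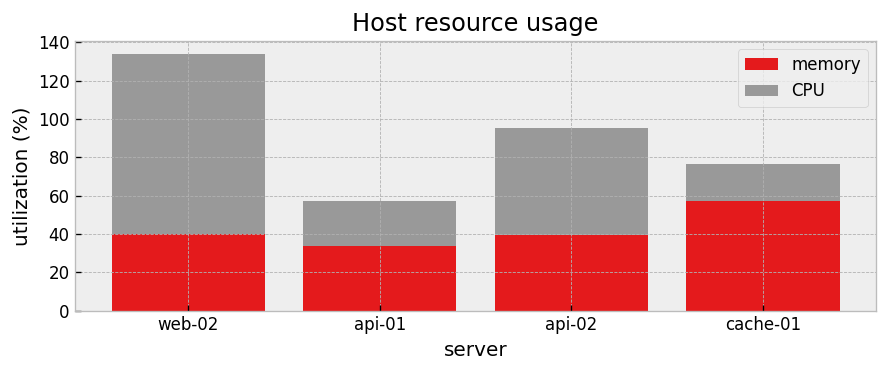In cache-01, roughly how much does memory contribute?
memory top ≈ 60, bottom ≈ 0; segment ≈ 60.

≈ 60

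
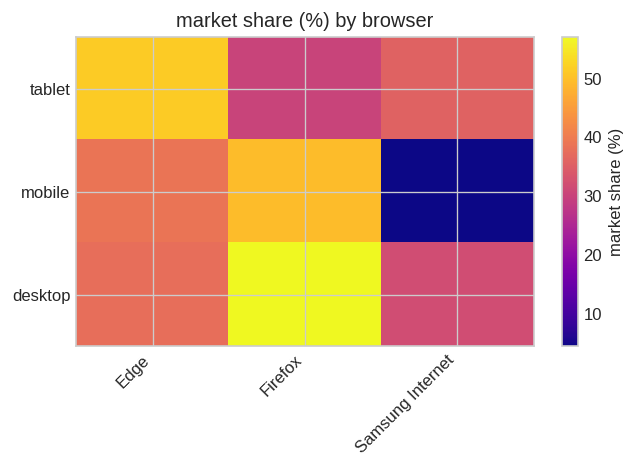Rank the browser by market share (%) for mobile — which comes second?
Edge

Top 3 for mobile: Firefox ≈ 50, Edge ≈ 40, Samsung Internet ≈ 5.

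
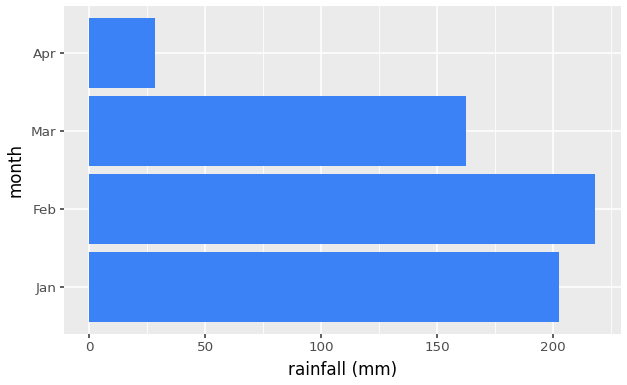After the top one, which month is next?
Top 3: Feb ≈ 220, Jan ≈ 200, Mar ≈ 160.

Jan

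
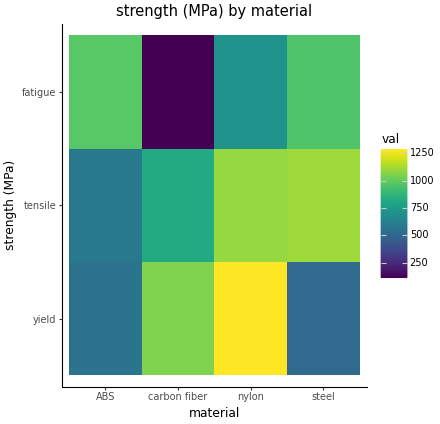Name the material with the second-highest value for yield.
Top 3 for yield: nylon ≈ 1300, carbon fiber ≈ 1100, ABS ≈ 600.

carbon fiber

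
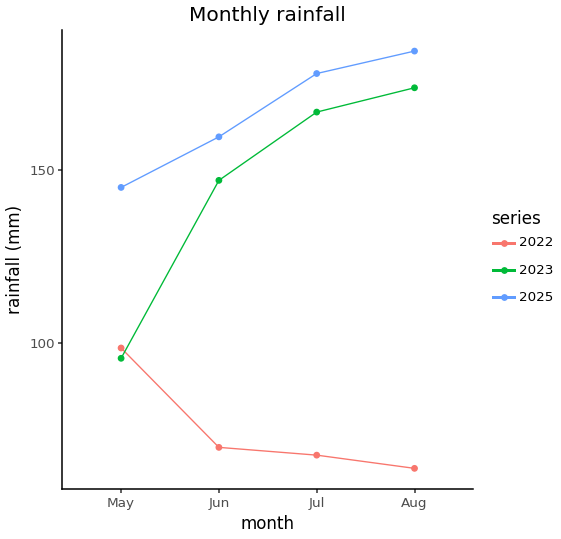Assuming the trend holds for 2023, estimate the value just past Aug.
≈ 200

Last three: 140, 160, 180 → slope ≈ 20/step → next ≈ 200.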